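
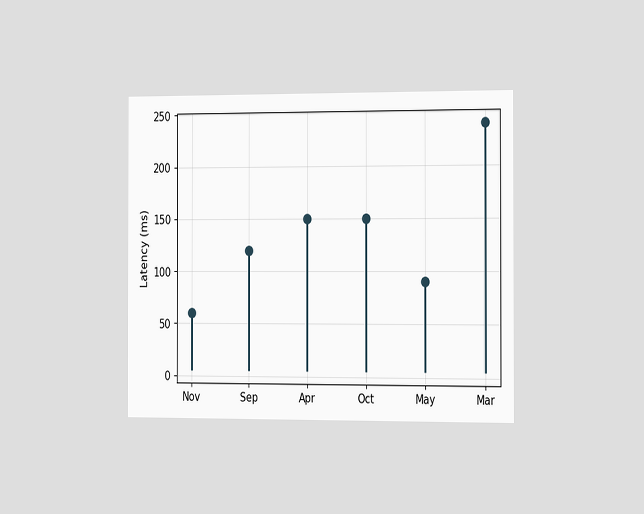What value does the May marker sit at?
The chart is viewed slightly from the right. The May marker sits at 90ms.

90ms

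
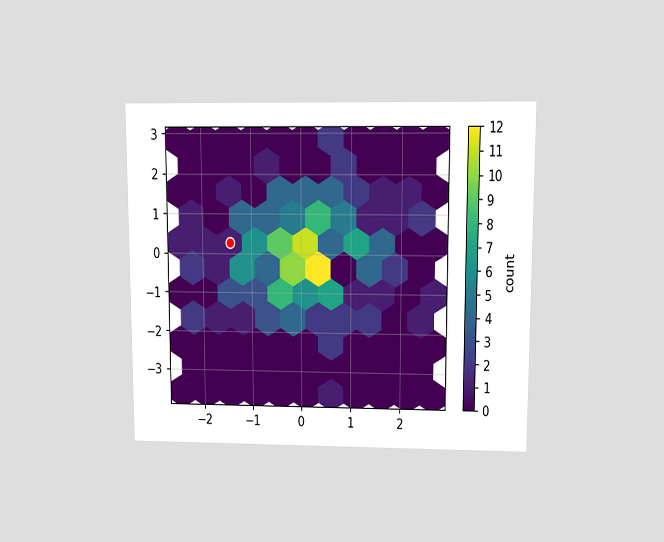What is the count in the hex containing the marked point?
1

The chart is viewed at a slight angle. The marked hex reads 1 on the colorbar.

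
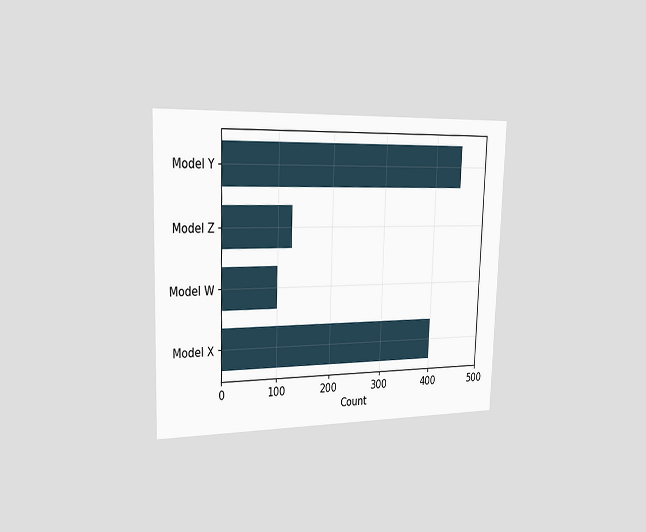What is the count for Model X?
The chart is viewed slightly from the left. Reading along the chart's x-axis, the Model X bar reaches 400.

400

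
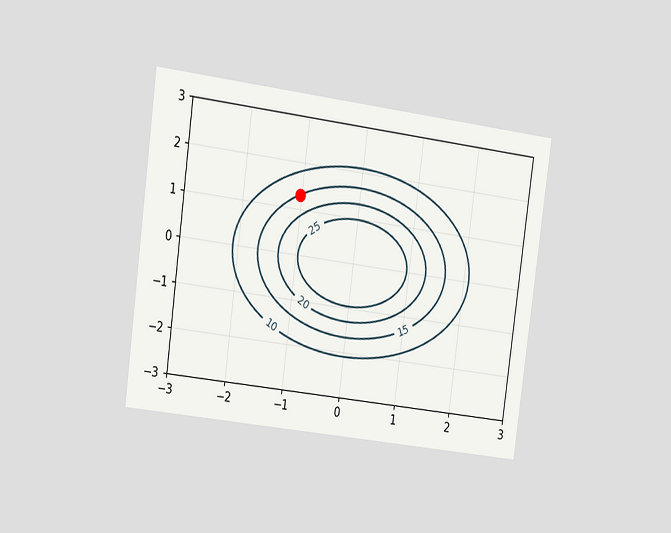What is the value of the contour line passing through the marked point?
The chart is tilted about 8° clockwise and viewed slightly from the left. The marked point sits on the contour labelled 15.

15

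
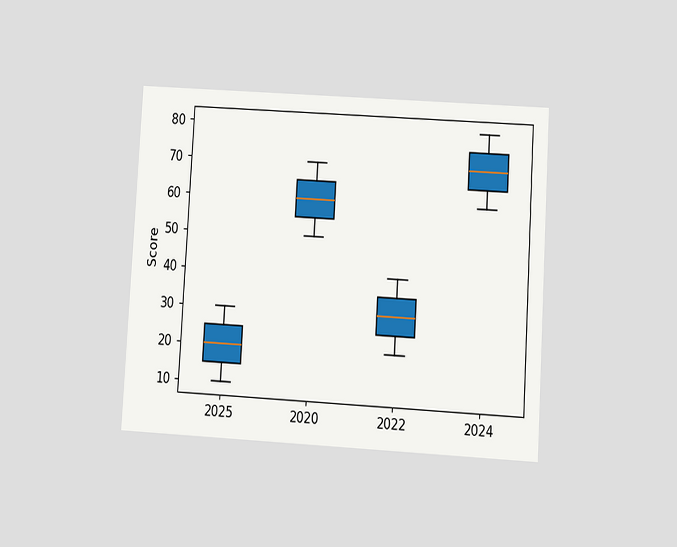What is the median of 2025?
20

The chart is tilted about 3° clockwise and viewed at a slight angle. The median line in the 2025 box sits at 20.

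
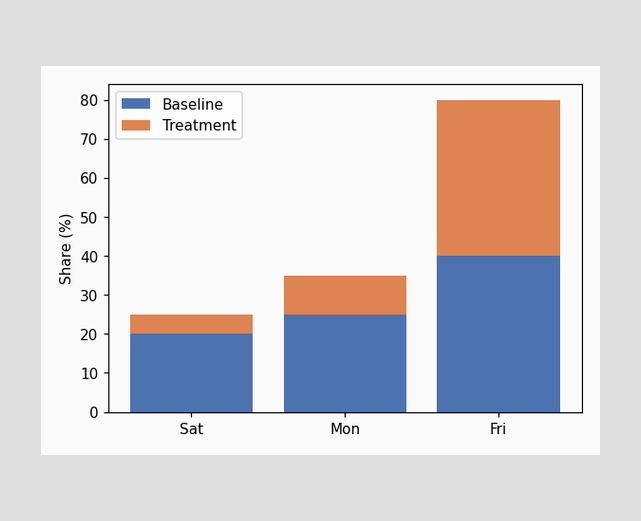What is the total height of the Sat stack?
25%

The Sat stack's top reaches 25% on the y-axis.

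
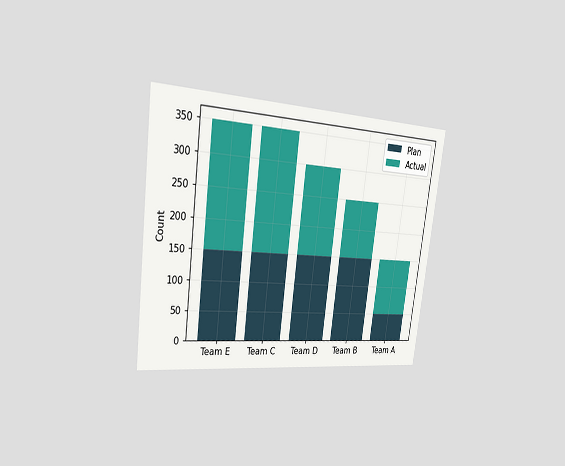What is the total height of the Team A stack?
The chart is tilted about 7° clockwise and viewed slightly from the left. The Team A stack's top reaches 150 on the y-axis.

150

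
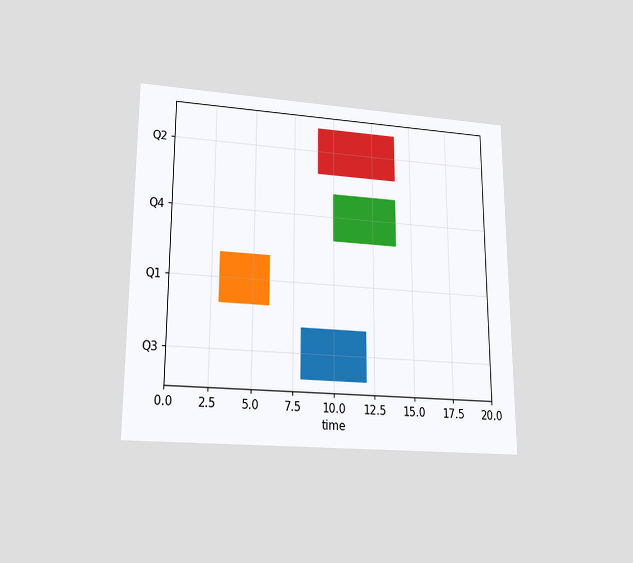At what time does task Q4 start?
10

The chart is viewed slightly from below. The Q4 bar begins at t=10.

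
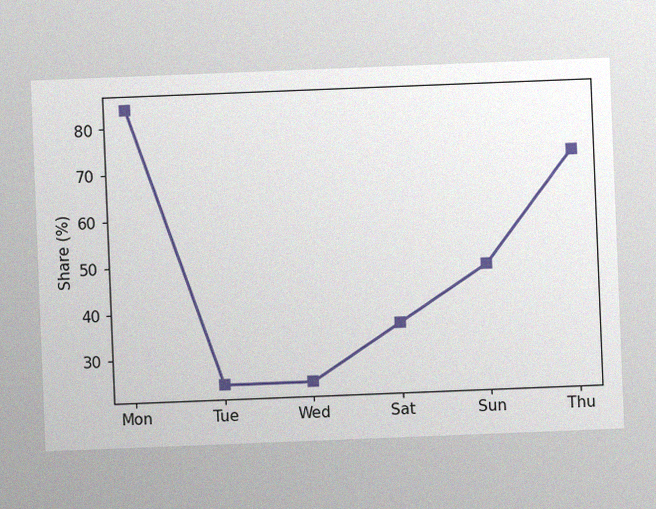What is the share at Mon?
84%

The chart is tilted about 2° counter-clockwise, with some photo noise. At Mon, the line is at 84%.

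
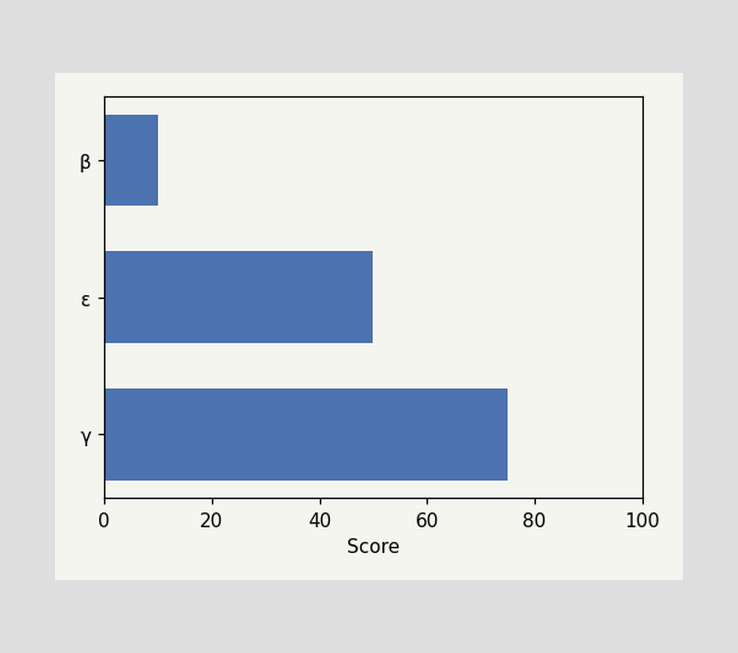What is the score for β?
Reading along the chart's x-axis, the β bar reaches 10.

10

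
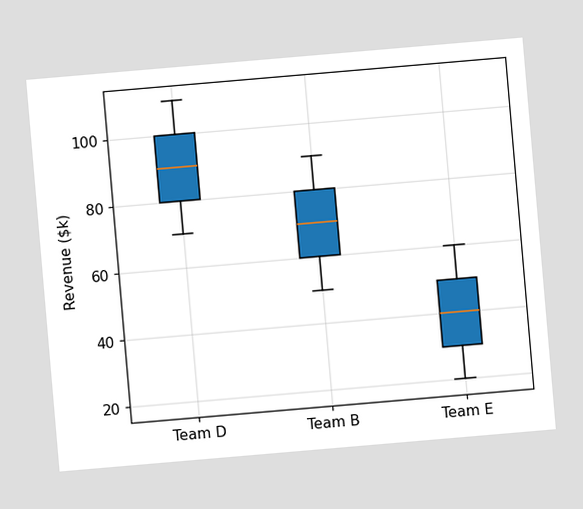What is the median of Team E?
$40k

The chart is tilted about 5° counter-clockwise. The median line in the Team E box sits at $40k.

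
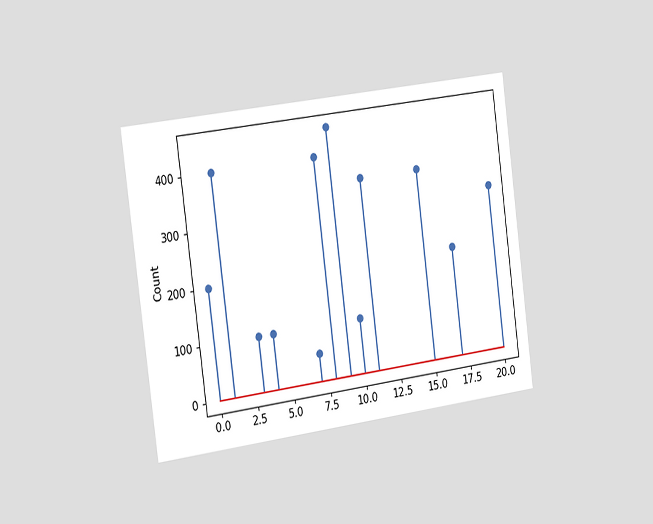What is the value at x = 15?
The chart is tilted about 8° counter-clockwise and viewed slightly from the left. The stem at x=15 reaches 350.

350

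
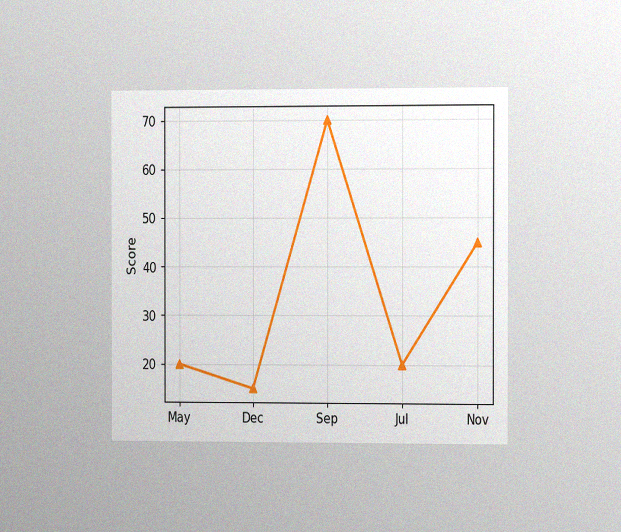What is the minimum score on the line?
15

The chart is viewed at a slight angle, with some photo noise. The lowest point is at Dec, and reading across to the y-axis gives 15.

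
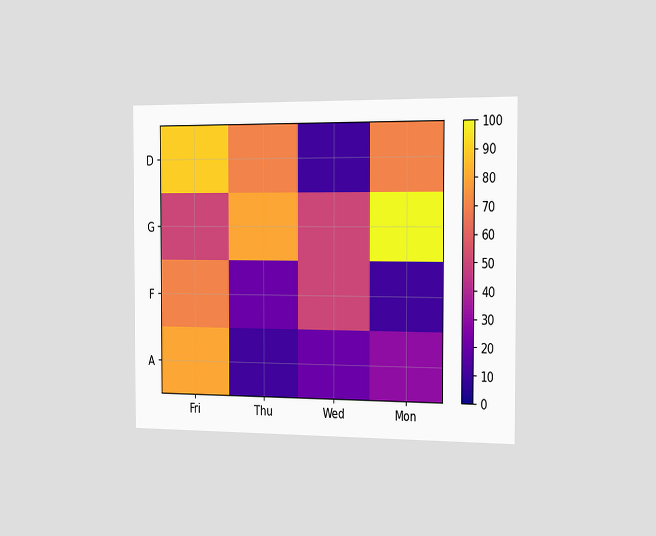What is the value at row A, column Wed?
The chart is viewed slightly from the right. Matching cell (A, Wed) against the colorbar gives 20.

20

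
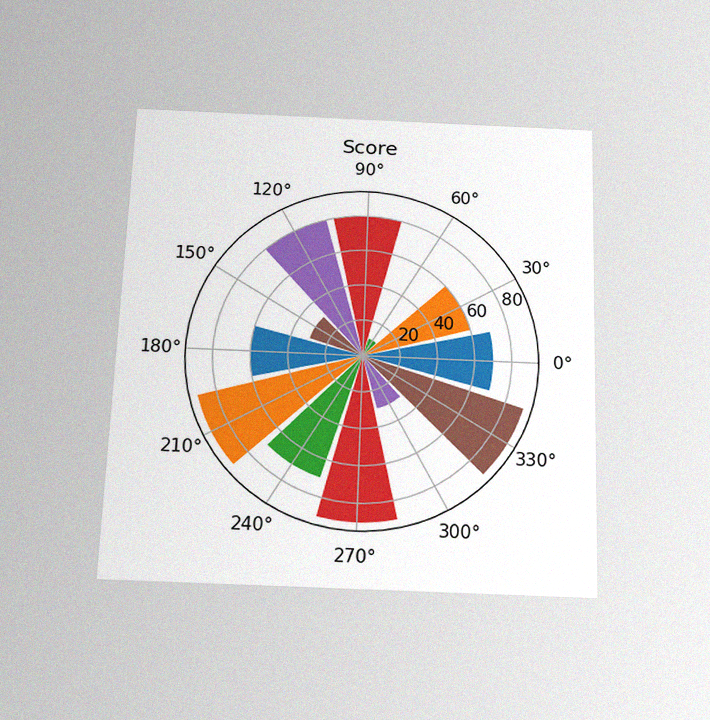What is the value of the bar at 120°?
80

The chart is tilted about 2° clockwise and viewed slightly from below, with some photo noise. The bar at 120° reaches 80 on the radial axis.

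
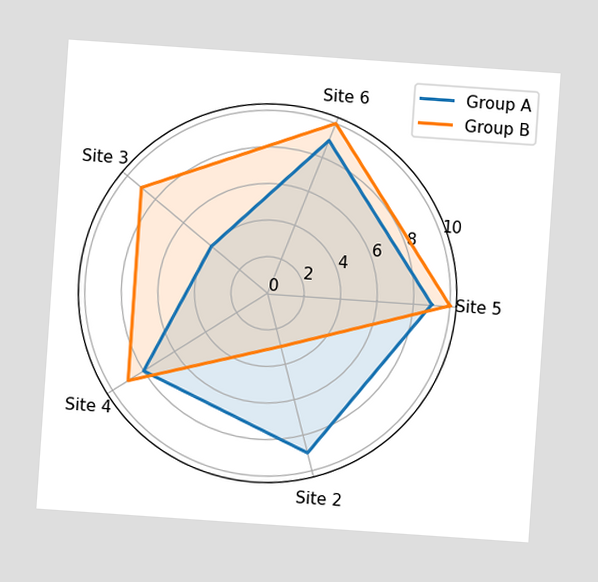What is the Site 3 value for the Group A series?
4

The chart is tilted about 4° clockwise. On the Site 3 axis, Group A reaches 4.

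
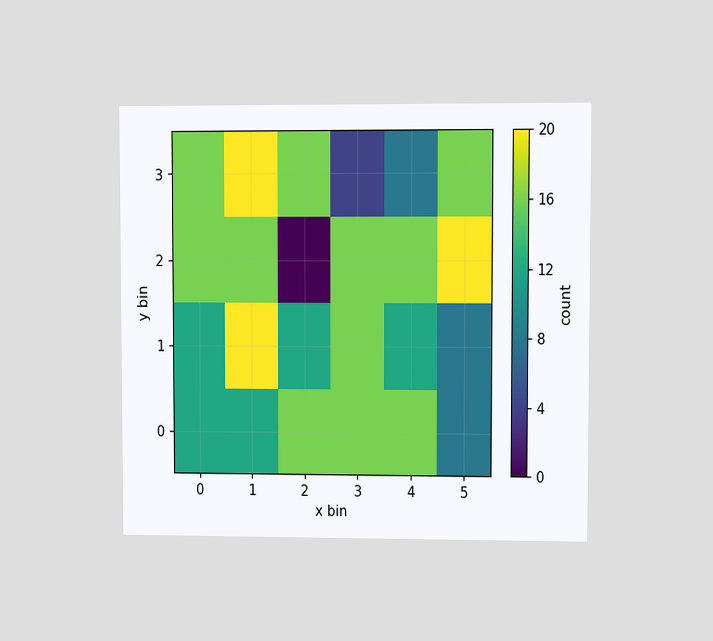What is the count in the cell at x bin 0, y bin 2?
16

The chart is viewed at a slight angle. Matching the cell (0, 2) against the colorbar gives 16.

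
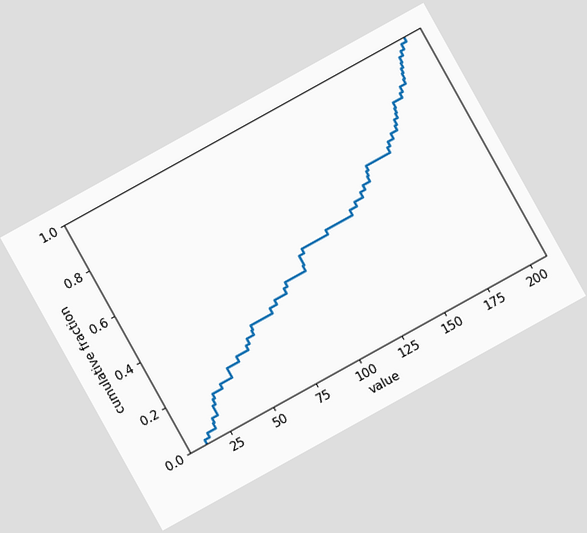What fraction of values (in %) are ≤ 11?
The chart is tilted about 29° counter-clockwise. At x=11 the ECDF step is at 2%.

2%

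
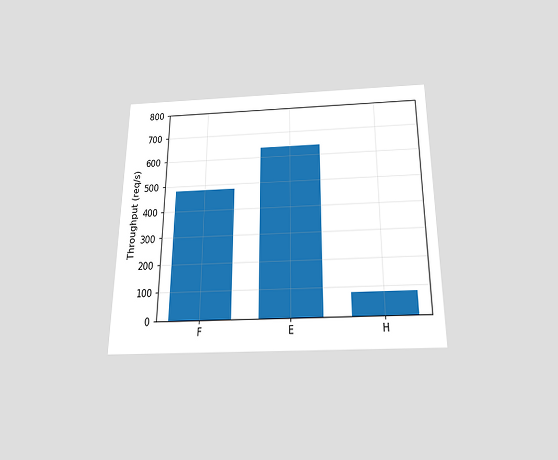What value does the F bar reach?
480req/s

The chart is viewed slightly from below. Reading along the chart's y-axis, the F bar reaches 480req/s.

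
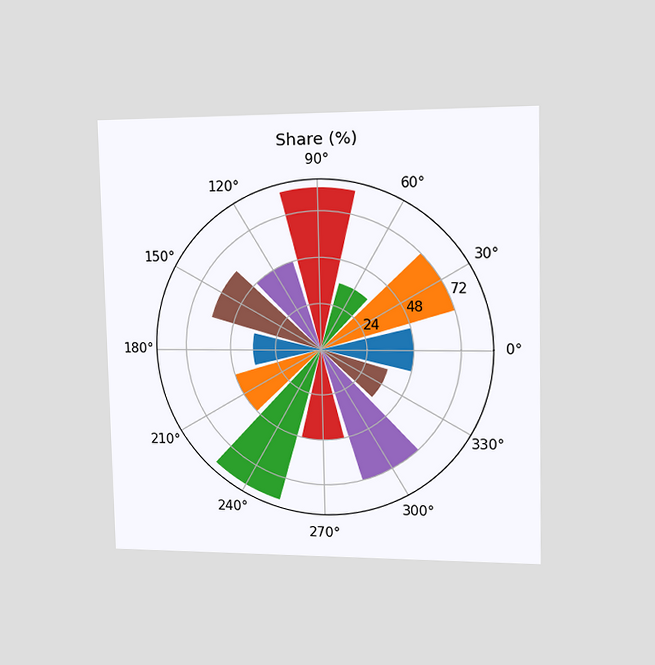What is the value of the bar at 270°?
The chart is viewed slightly from the right. The bar at 270° reaches 48% on the radial axis.

48%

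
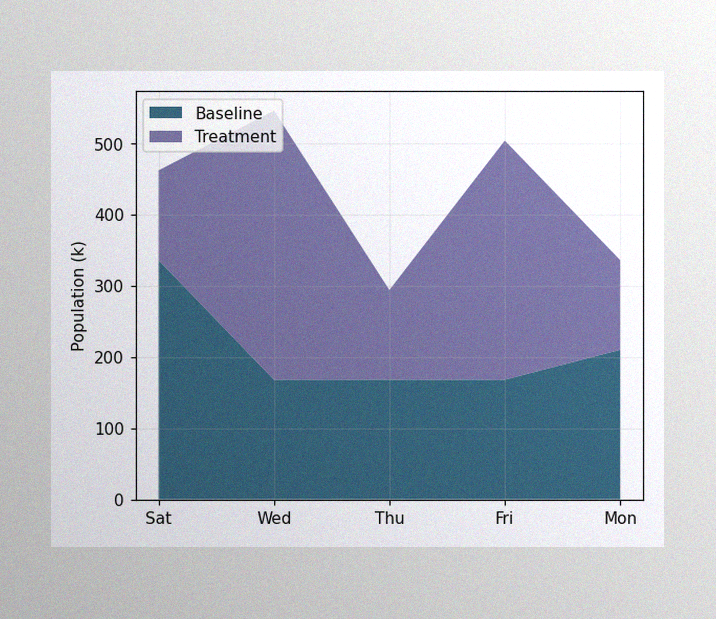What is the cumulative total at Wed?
The image has some photo noise and uneven lighting. The stacked total at Wed reaches 546k.

546k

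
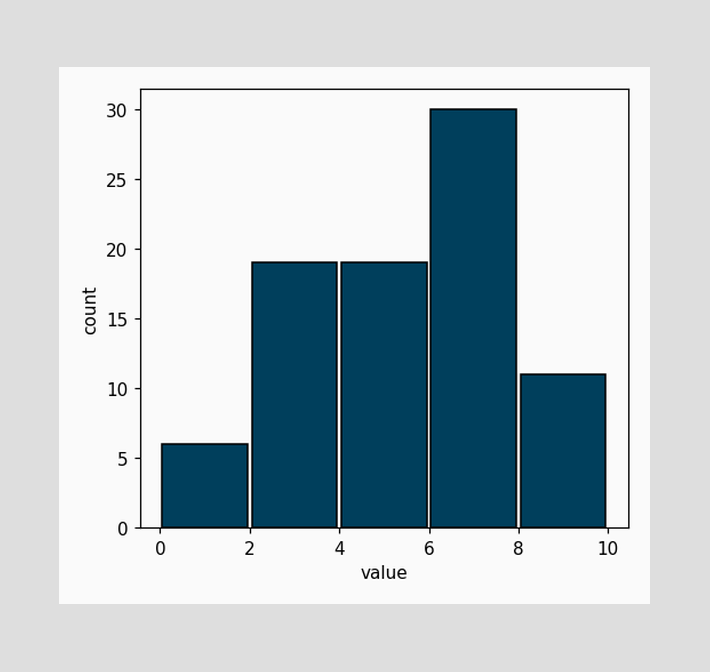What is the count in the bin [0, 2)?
6

The [0, 2) bin has height 6.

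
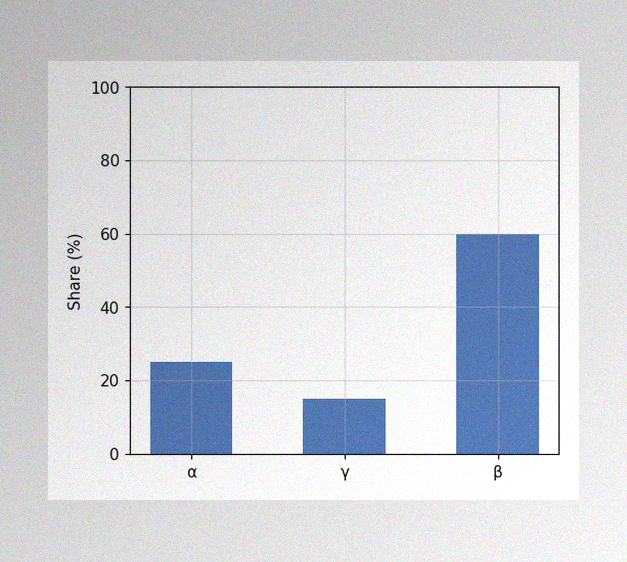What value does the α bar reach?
25%

The image has some photo noise and uneven lighting. Reading along the chart's y-axis, the α bar reaches 25%.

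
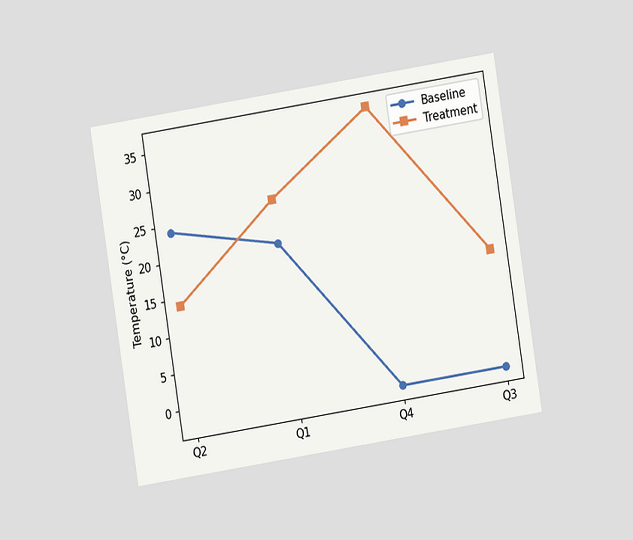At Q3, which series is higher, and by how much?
Treatment, by 16°C

The chart is tilted about 9° counter-clockwise and viewed at a slight angle. At Q3, Treatment sits above the other line by 16°C.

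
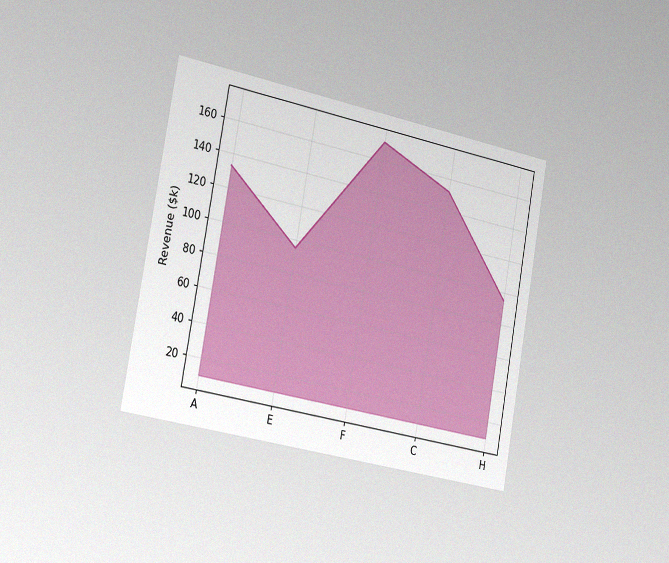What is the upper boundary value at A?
The chart is tilted about 10° clockwise and viewed slightly from the left, with some photo noise. At A the upper boundary is at $133k.

$133k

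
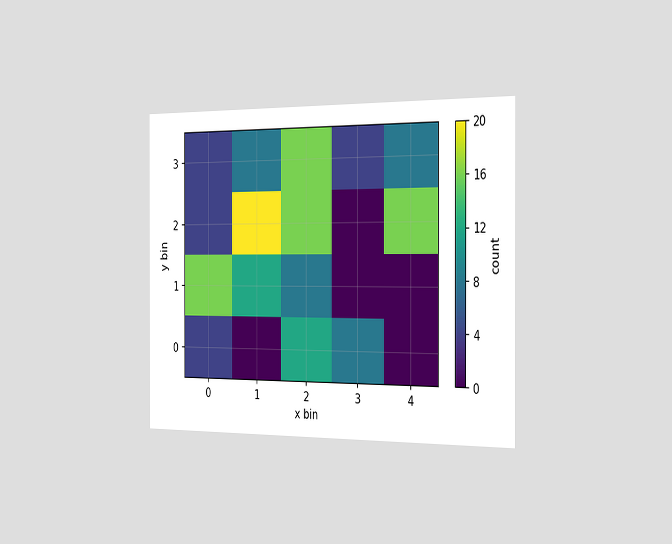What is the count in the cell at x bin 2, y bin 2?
16

The chart is viewed slightly from the right. Matching the cell (2, 2) against the colorbar gives 16.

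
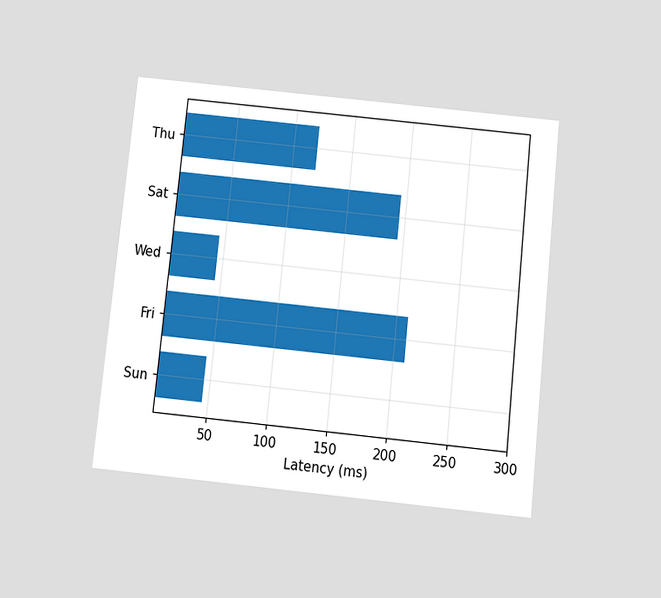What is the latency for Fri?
210ms

The chart is tilted about 6° clockwise and viewed slightly from below. Reading along the chart's x-axis, the Fri bar reaches 210ms.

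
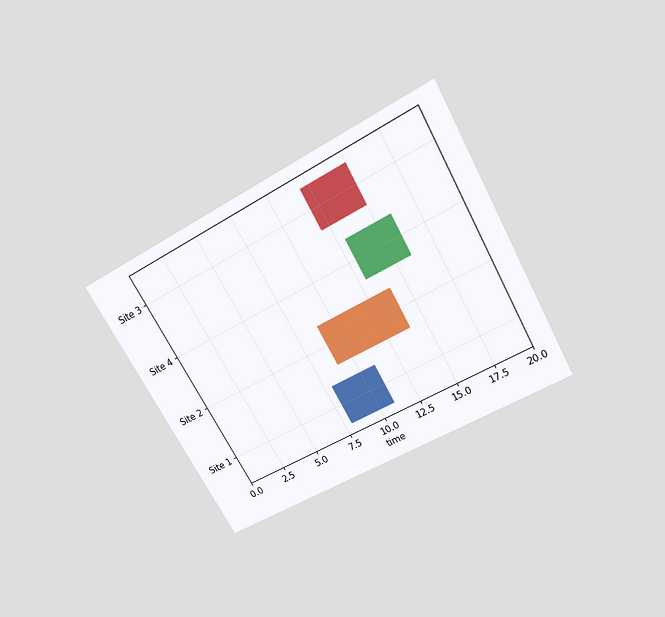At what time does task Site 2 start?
The chart is tilted about 29° counter-clockwise and viewed slightly from above. The Site 2 bar begins at t=9.

9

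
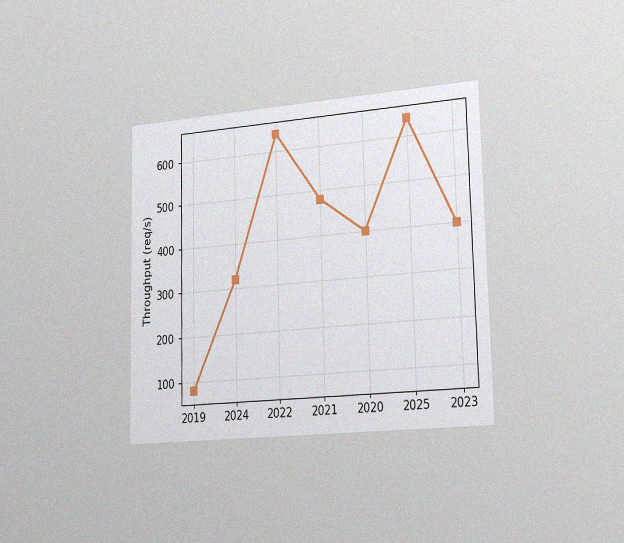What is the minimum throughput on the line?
80req/s

The chart is viewed slightly from the right, with some photo noise. The lowest point is at 2019, and reading across to the y-axis gives 80req/s.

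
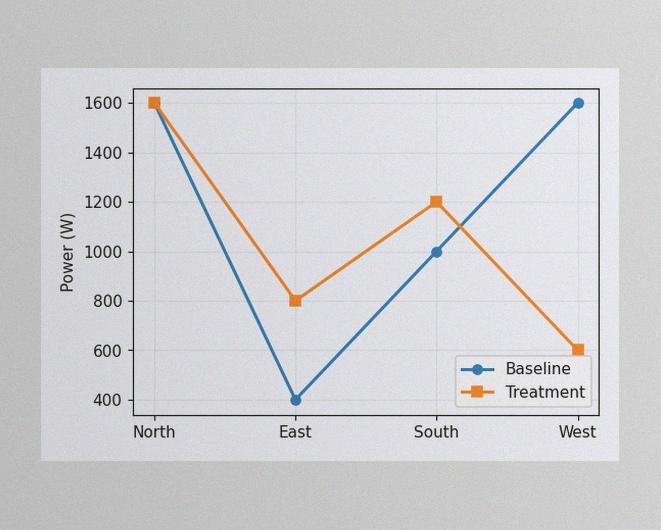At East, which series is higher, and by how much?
Treatment, by 400W

The image has some photo noise and uneven lighting. At East, Treatment sits above the other line by 400W.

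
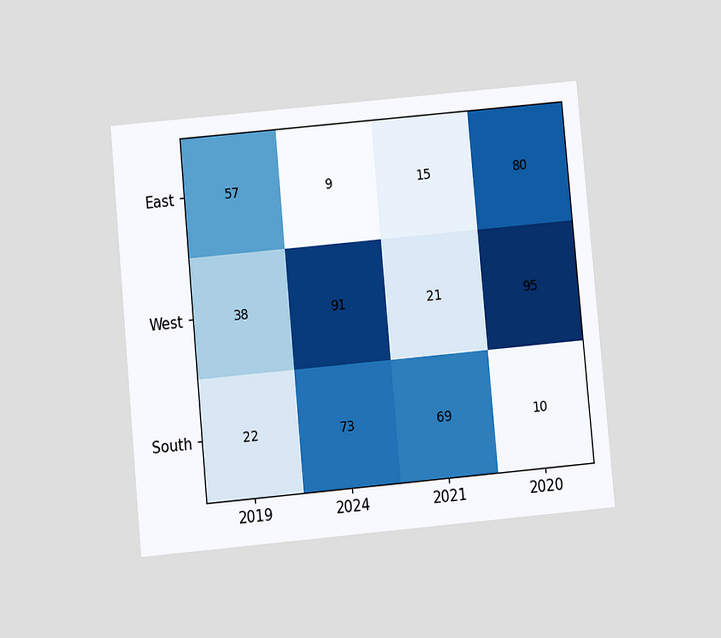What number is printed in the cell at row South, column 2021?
69

The chart is tilted about 5° counter-clockwise and viewed slightly from below. The (South, 2021) cell reads 69.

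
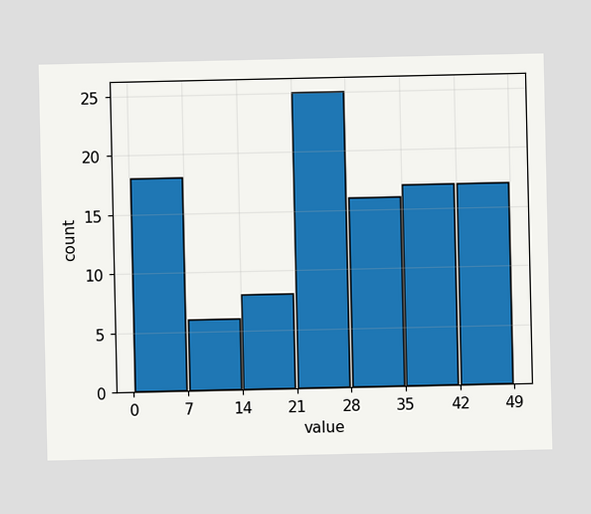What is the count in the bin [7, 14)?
6

The [7, 14) bin has height 6.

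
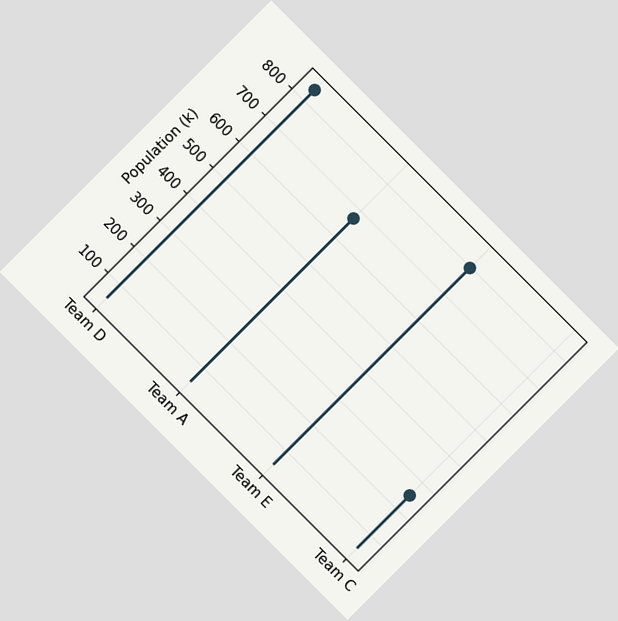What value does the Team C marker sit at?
The chart is tilted about 45° clockwise. The Team C marker sits at 252k.

252k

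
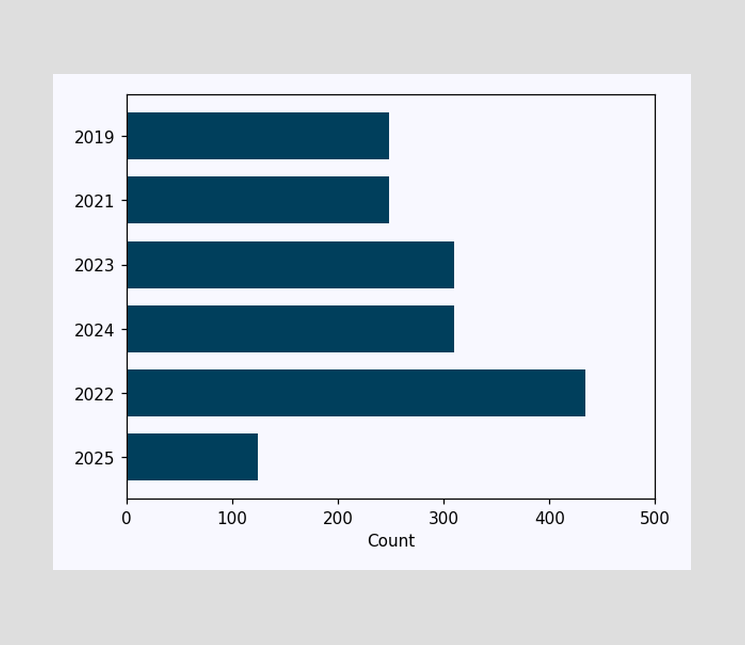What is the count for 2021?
248

Reading along the chart's x-axis, the 2021 bar reaches 248.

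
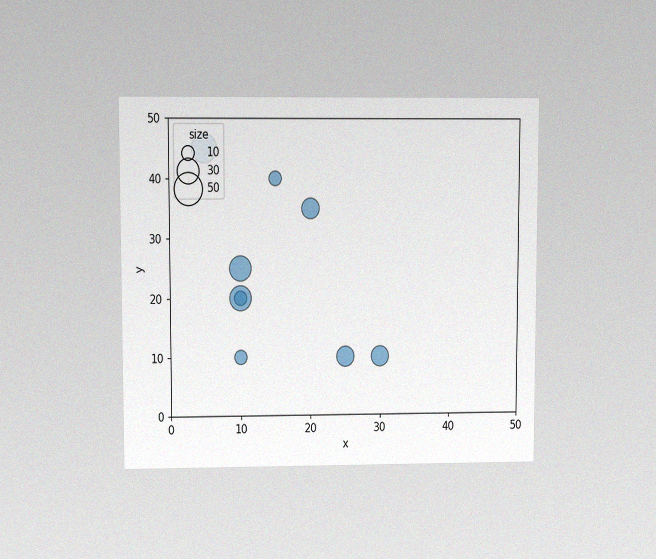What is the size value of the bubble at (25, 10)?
The chart is viewed at a slight angle, with some photo noise. Matching the bubble at (25, 10) against the size legend gives 20.

20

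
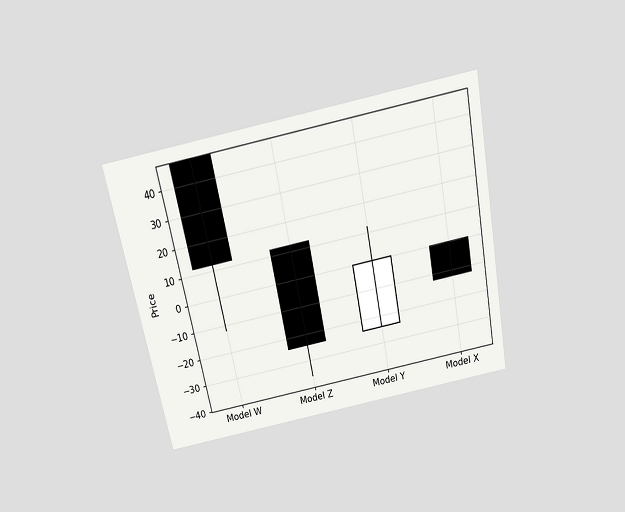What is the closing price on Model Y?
The chart is tilted about 11° counter-clockwise and viewed slightly from above. The Model Y candle closes at 0.

0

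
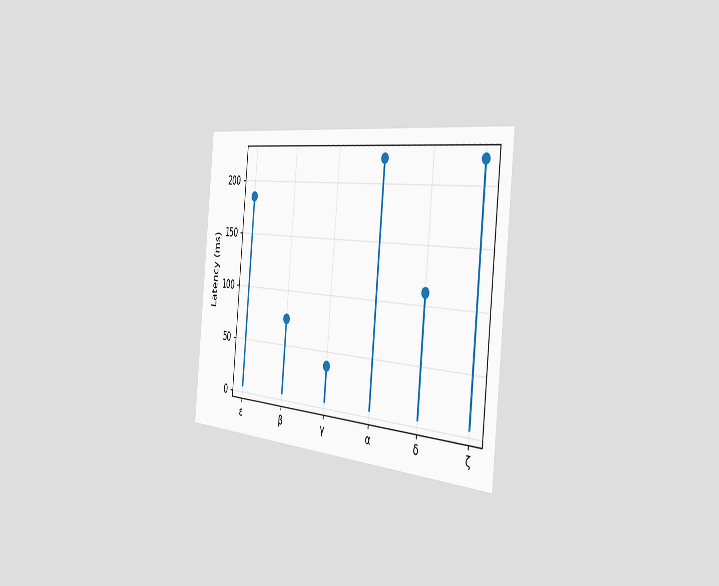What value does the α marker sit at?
The chart is tilted about 6° clockwise and viewed slightly from the right. The α marker sits at 222ms.

222ms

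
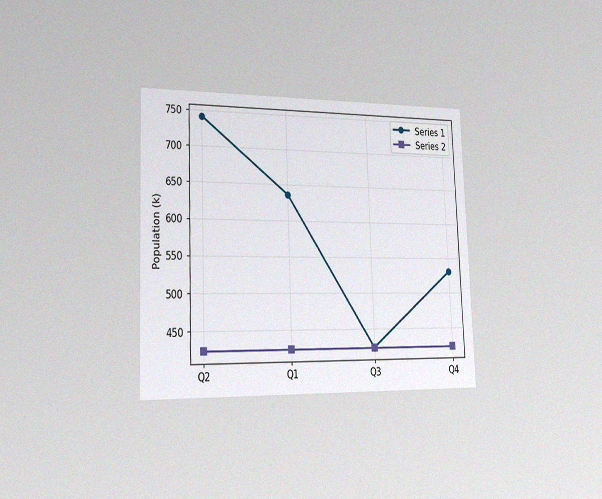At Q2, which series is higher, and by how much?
The chart is tilted about 2° counter-clockwise and viewed slightly from the left, with some photo noise. At Q2, Series 1 sits above the other line by 318k.

Series 1, by 318k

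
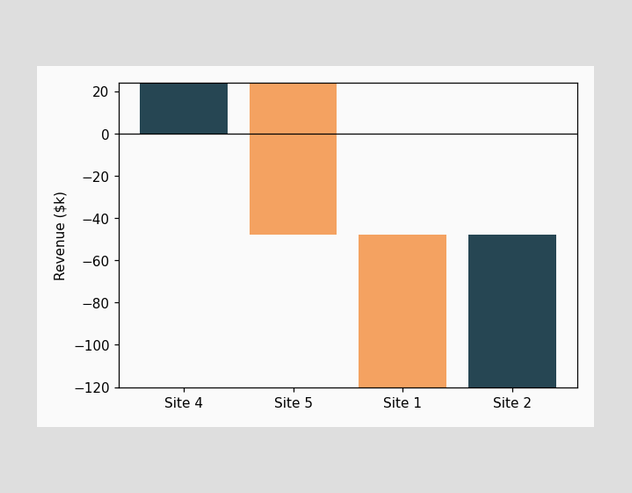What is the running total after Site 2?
After Site 2 the running total reaches $-48k.

$-48k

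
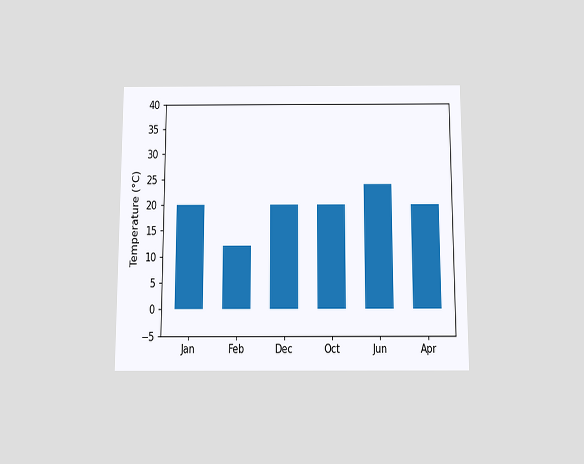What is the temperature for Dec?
20°C

The chart is viewed slightly from below. Reading along the chart's y-axis, the Dec bar reaches 20°C.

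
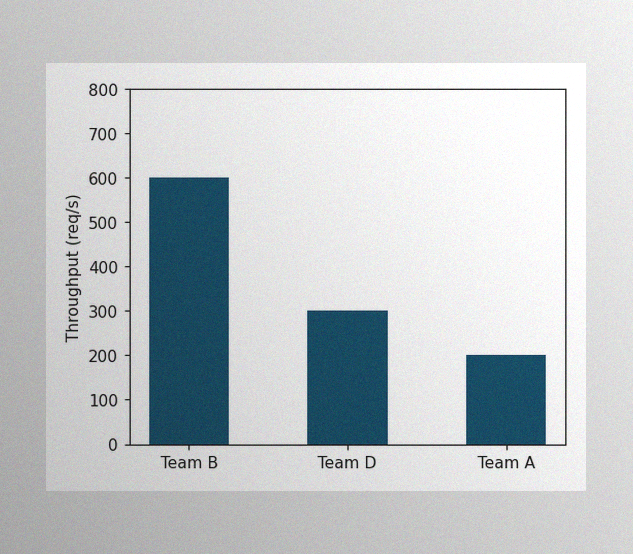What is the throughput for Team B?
The image has some photo noise and uneven lighting. Reading along the chart's y-axis, the Team B bar reaches 600req/s.

600req/s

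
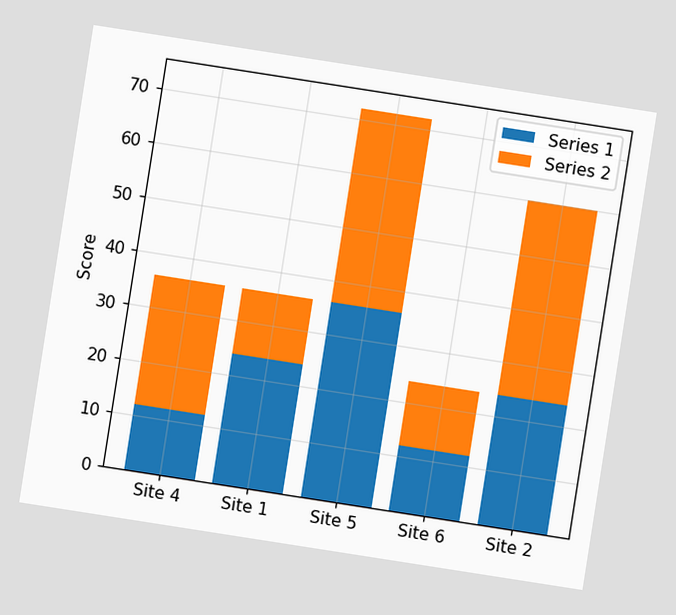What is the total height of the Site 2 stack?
60

The chart is tilted about 9° clockwise. The Site 2 stack's top reaches 60 on the y-axis.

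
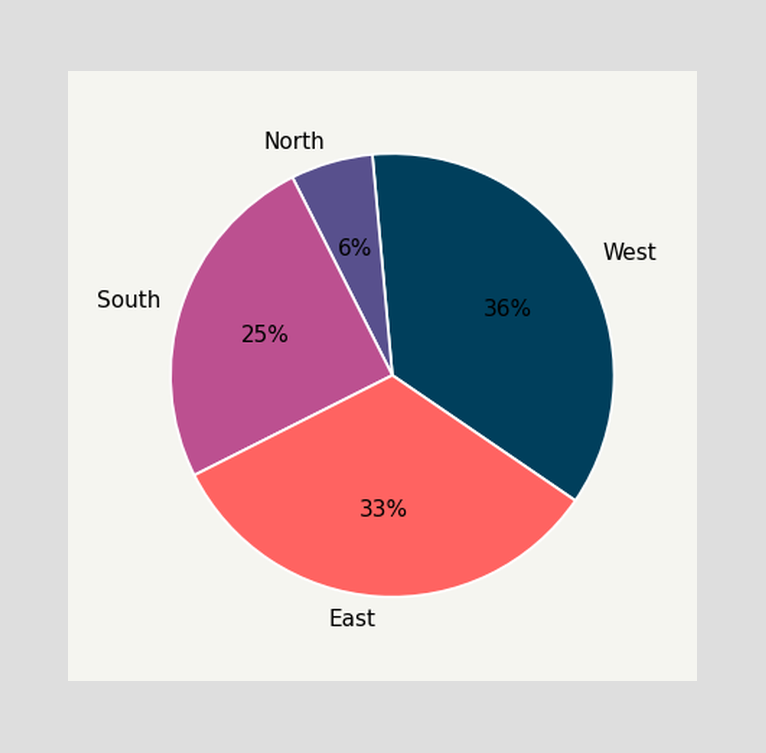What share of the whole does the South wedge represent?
25%

The South slice takes up 25% of the pie.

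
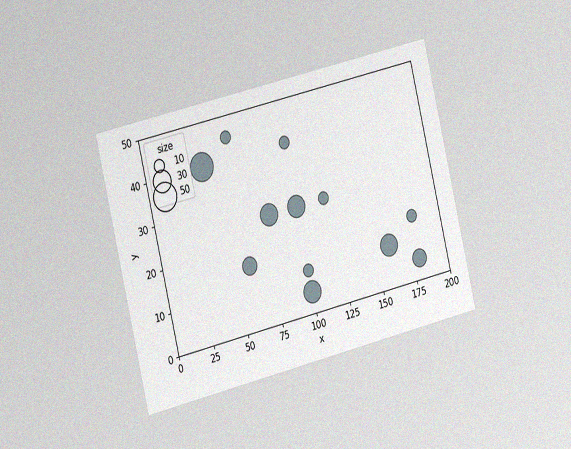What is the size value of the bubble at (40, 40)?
50

The chart is tilted about 14° counter-clockwise and viewed slightly from the left, with some photo noise. Matching the bubble at (40, 40) against the size legend gives 50.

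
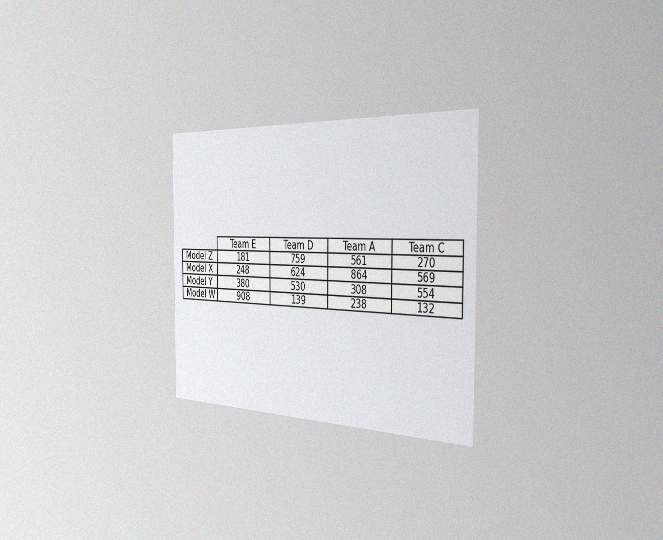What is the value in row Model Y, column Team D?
The chart is viewed slightly from the right, with some photo noise. The (Model Y, Team D) cell reads 530.

530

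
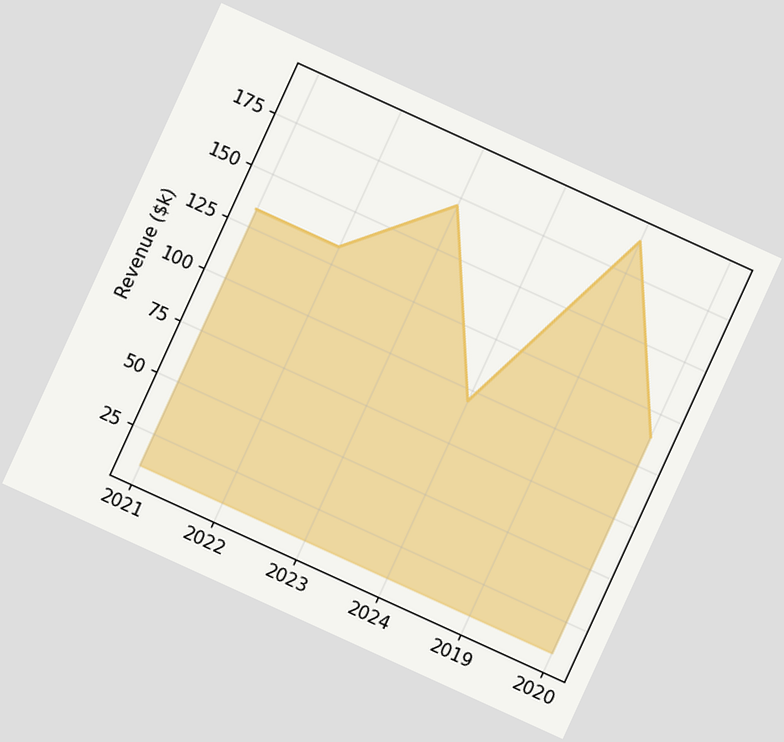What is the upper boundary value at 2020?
The chart is tilted about 25° clockwise. At 2020 the upper boundary is at $114k.

$114k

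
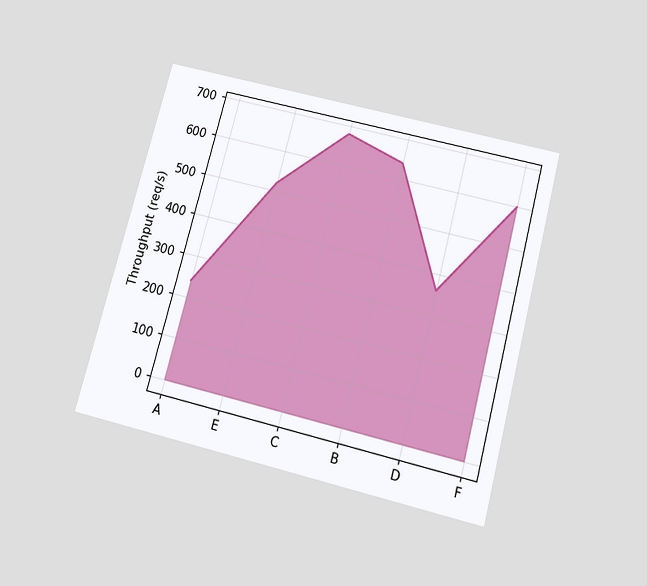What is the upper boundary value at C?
The chart is tilted about 15° clockwise and viewed slightly from below. At C the upper boundary is at 680req/s.

680req/s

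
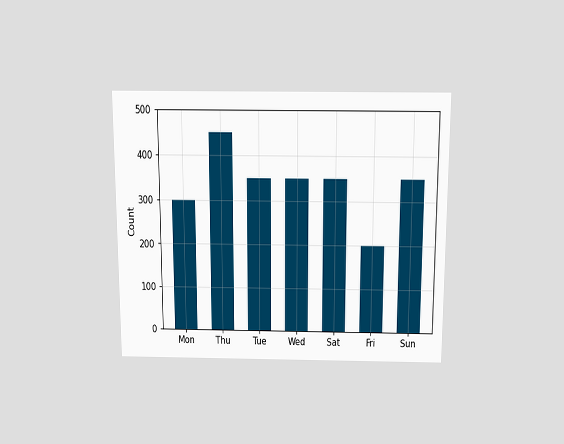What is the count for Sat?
The chart is viewed slightly from above. Reading along the chart's y-axis, the Sat bar reaches 350.

350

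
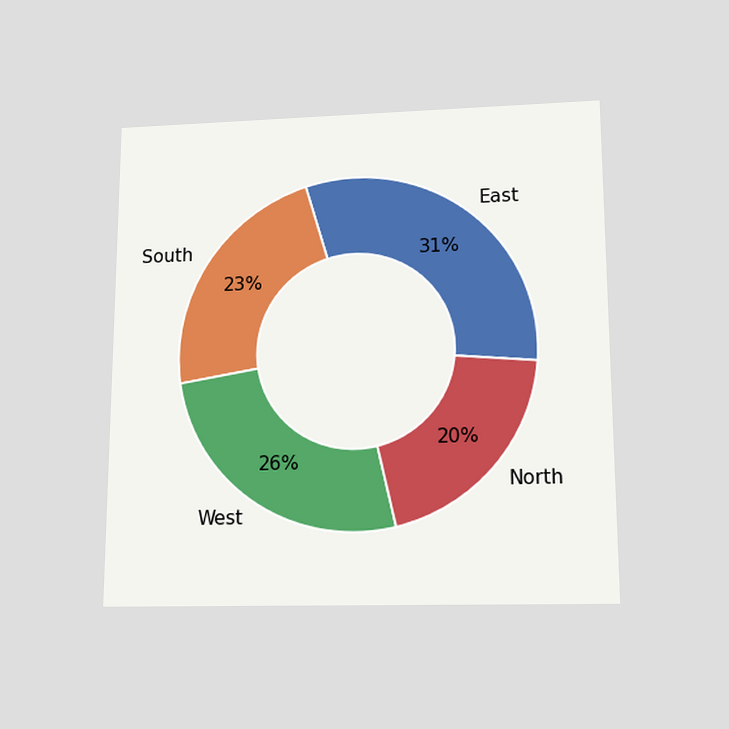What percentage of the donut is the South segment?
The chart is viewed slightly from below. The South segment takes up 23% of the ring.

23%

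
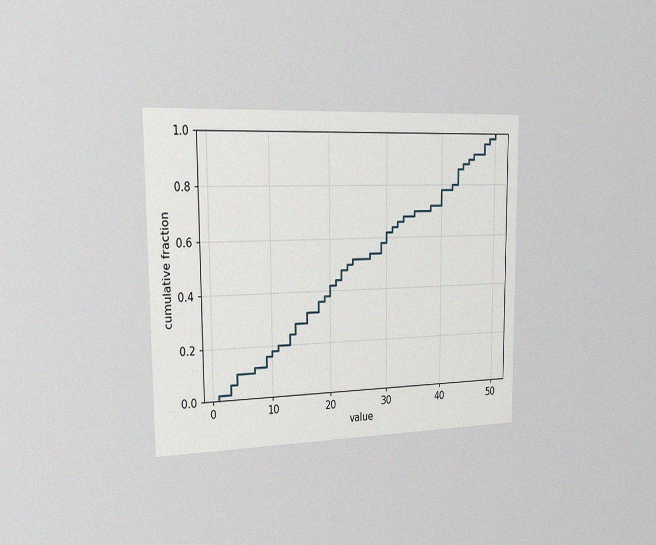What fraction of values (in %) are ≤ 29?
58%

The chart is viewed slightly from the left, with some photo noise. At x=29 the ECDF step is at 58%.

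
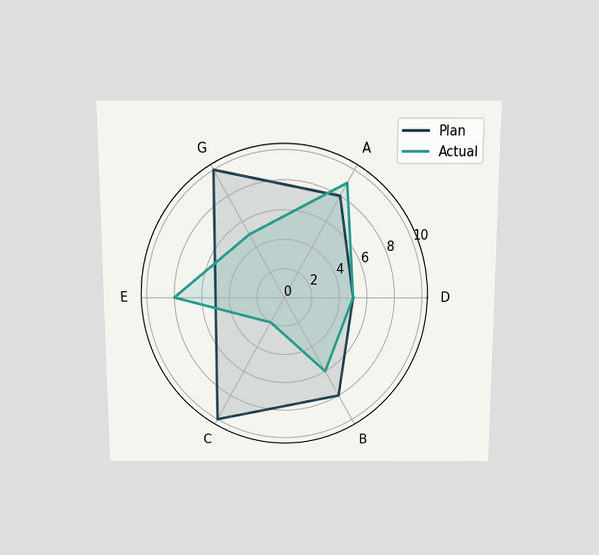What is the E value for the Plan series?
The chart is viewed slightly from above. On the E axis, Plan reaches 5.

5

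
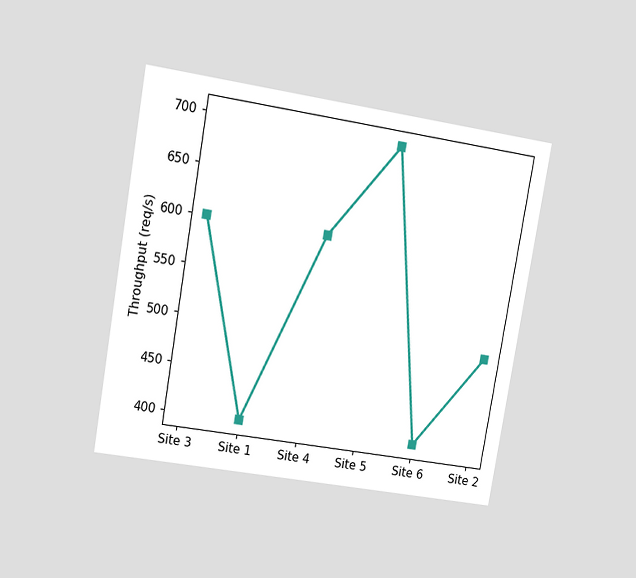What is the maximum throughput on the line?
700req/s

The chart is tilted about 10° clockwise and viewed at a slight angle. The highest point is at Site 5, and reading across to the y-axis gives 700req/s.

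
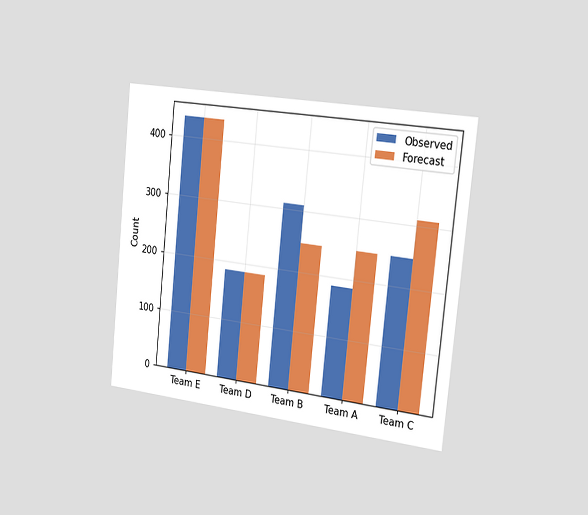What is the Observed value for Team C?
248

The chart is tilted about 6° clockwise and viewed slightly from the right. The Observed bar at Team C reaches 248 on the y-axis.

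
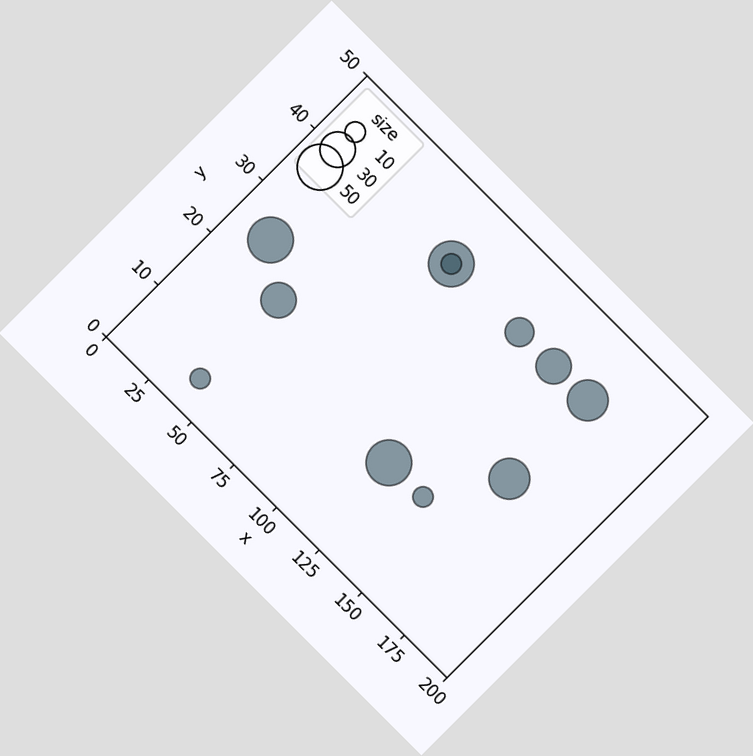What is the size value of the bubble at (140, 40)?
The chart is tilted about 45° clockwise. Matching the bubble at (140, 40) against the size legend gives 30.

30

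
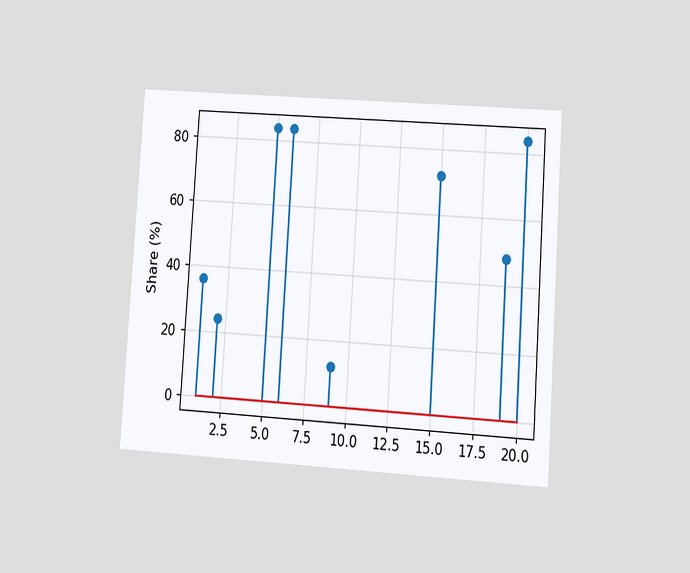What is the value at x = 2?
The chart is tilted about 4° clockwise and viewed at a slight angle. The stem at x=2 reaches 24%.

24%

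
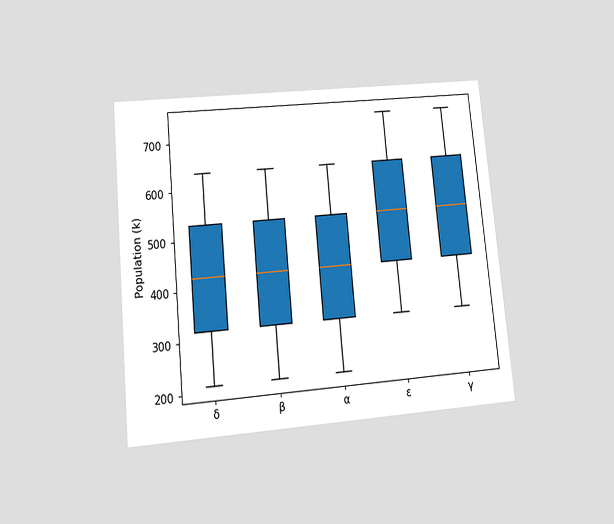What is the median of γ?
The chart is tilted about 5° counter-clockwise and viewed at a slight angle. The median line in the γ box sits at 530k.

530k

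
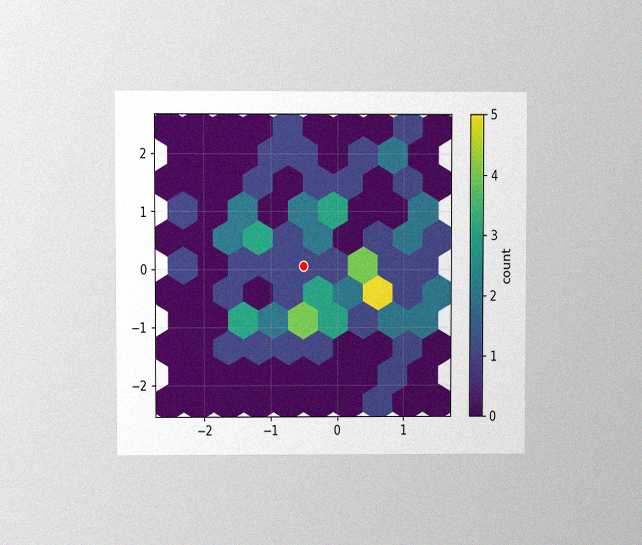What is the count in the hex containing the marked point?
1

The chart is viewed at a slight angle, with some photo noise. The marked hex reads 1 on the colorbar.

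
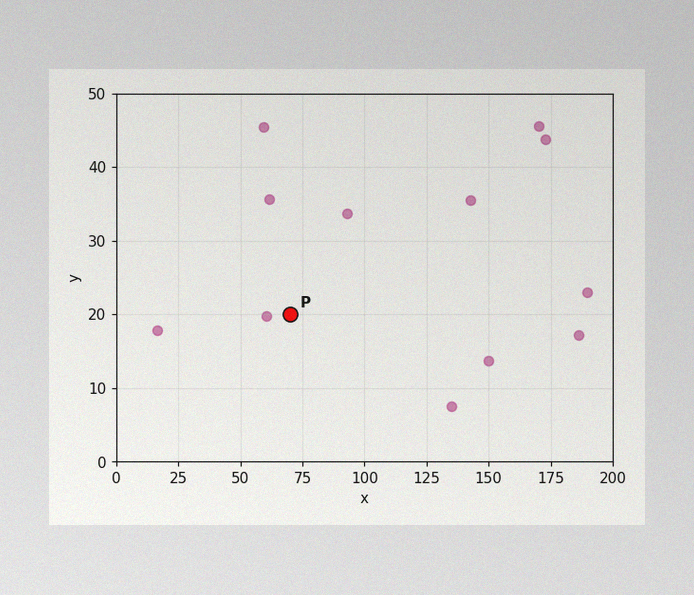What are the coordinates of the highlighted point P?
(70, 20)

The image has some photo noise and uneven lighting. Following the gridlines from P to each axis, P sits at (70, 20).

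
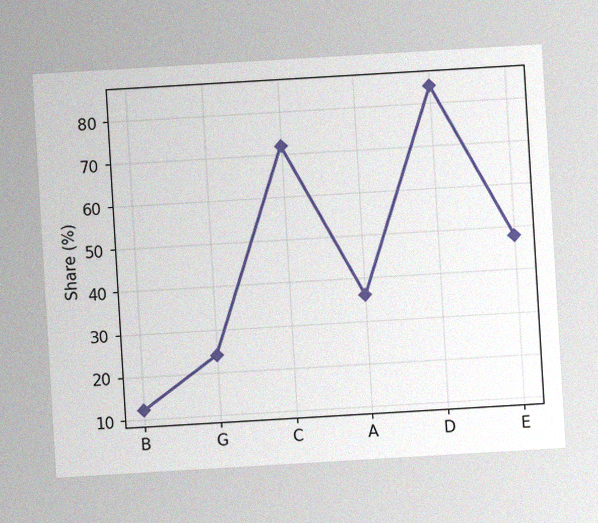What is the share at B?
12%

The chart is tilted about 3° counter-clockwise, with some photo noise. At B, the line is at 12%.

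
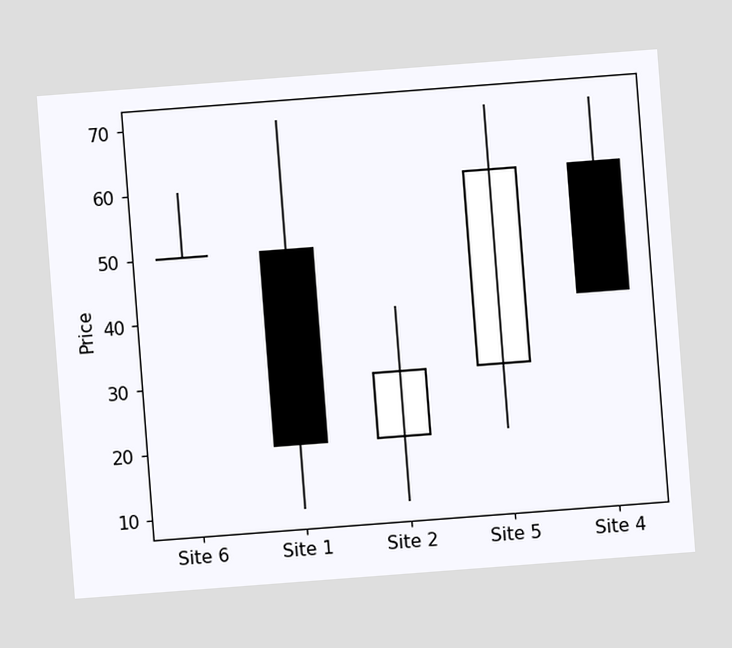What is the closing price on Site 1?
The chart is tilted about 4° counter-clockwise. The Site 1 candle closes at 20.

20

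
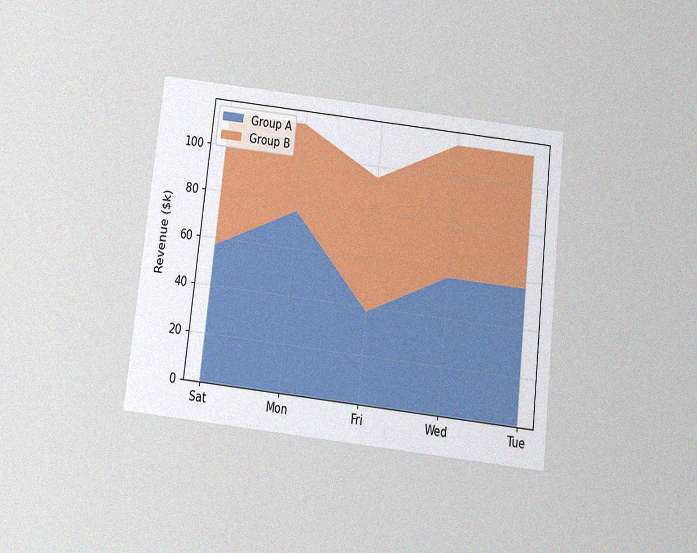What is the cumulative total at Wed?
The chart is tilted about 6° clockwise and viewed slightly from below, with some photo noise. The stacked total at Wed reaches $114k.

$114k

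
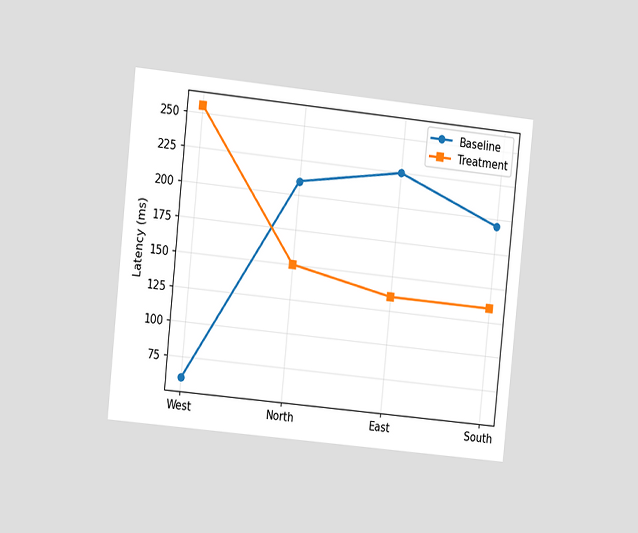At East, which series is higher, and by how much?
Baseline, by 90ms

The chart is tilted about 6° clockwise and viewed at a slight angle. At East, Baseline sits above the other line by 90ms.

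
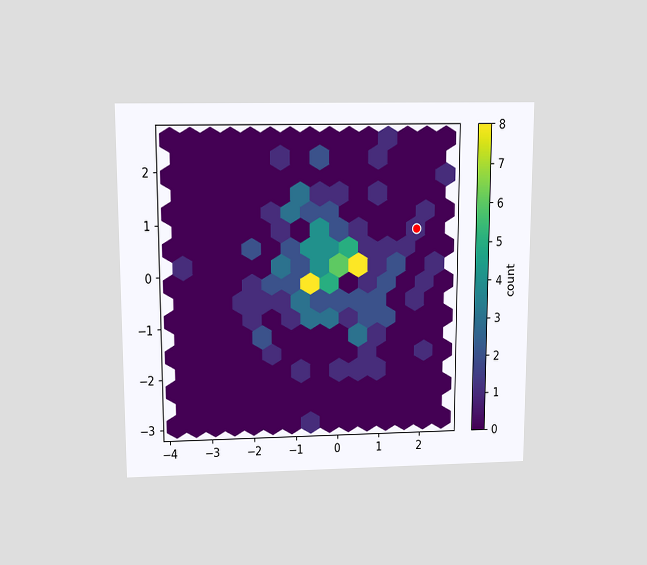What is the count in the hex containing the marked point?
The chart is viewed slightly from above. The marked hex reads 1 on the colorbar.

1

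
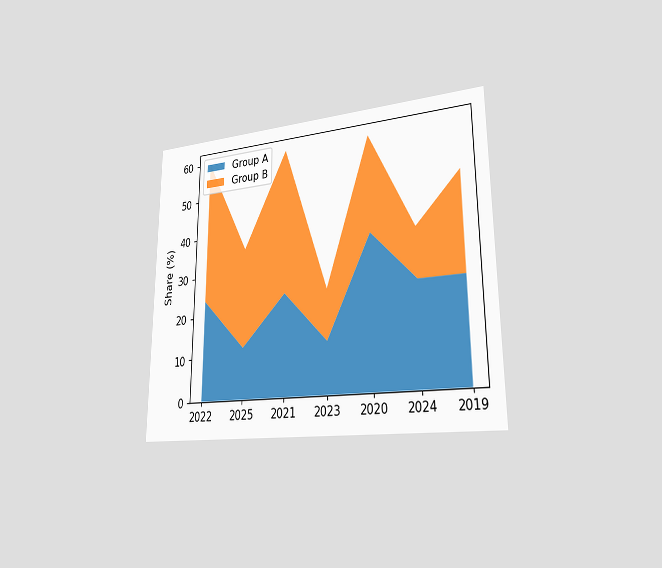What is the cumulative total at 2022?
60%

The chart is viewed slightly from the right. The stacked total at 2022 reaches 60%.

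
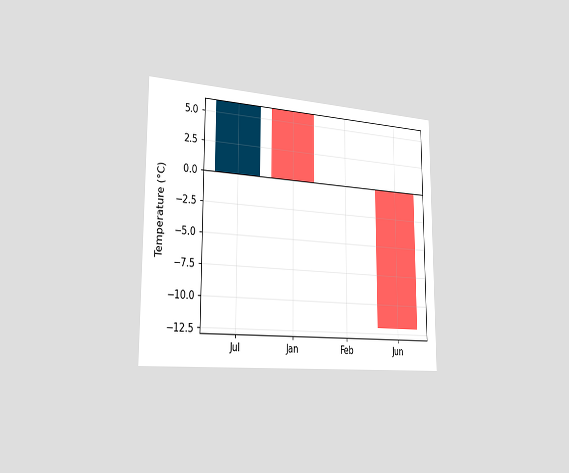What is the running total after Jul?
6°C

The chart is viewed slightly from the left. After Jul the running total reaches 6°C.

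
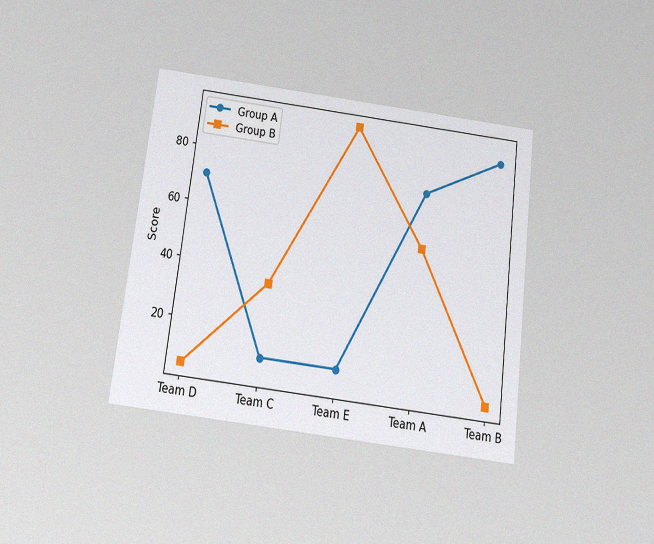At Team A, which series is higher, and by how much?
The chart is tilted about 7° clockwise and viewed slightly from below, with some photo noise. At Team A, Group A sits above the other line by 20.

Group A, by 20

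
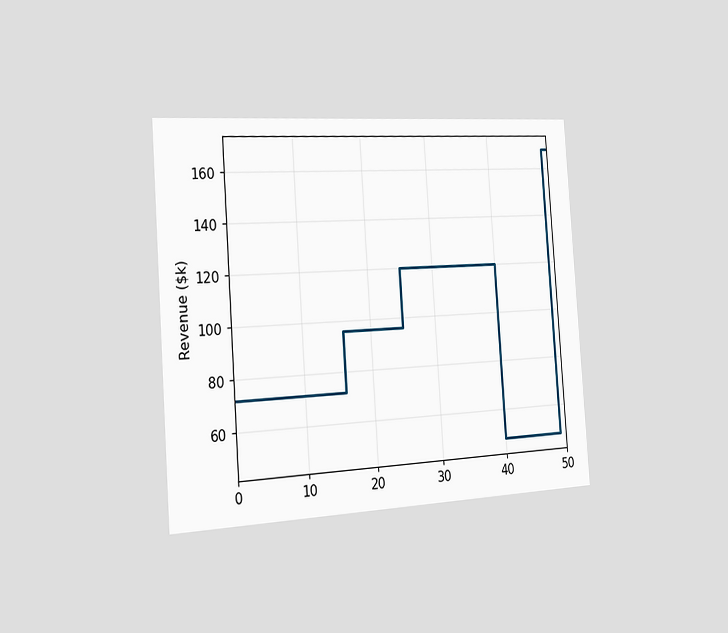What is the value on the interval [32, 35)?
The chart is tilted about 4° counter-clockwise and viewed slightly from the left. On [32, 35) the step sits at $120k.

$120k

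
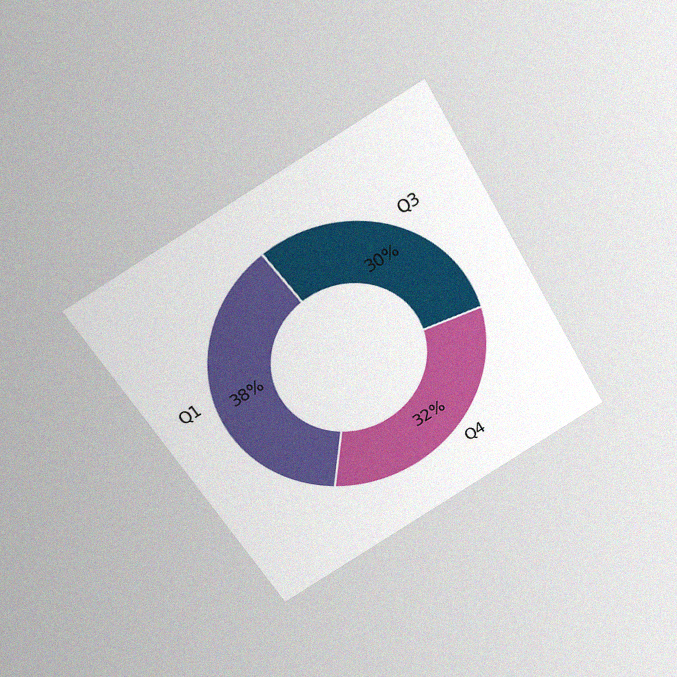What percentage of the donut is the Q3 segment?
The chart is tilted about 31° counter-clockwise and viewed slightly from above, with some photo noise. The Q3 segment takes up 30% of the ring.

30%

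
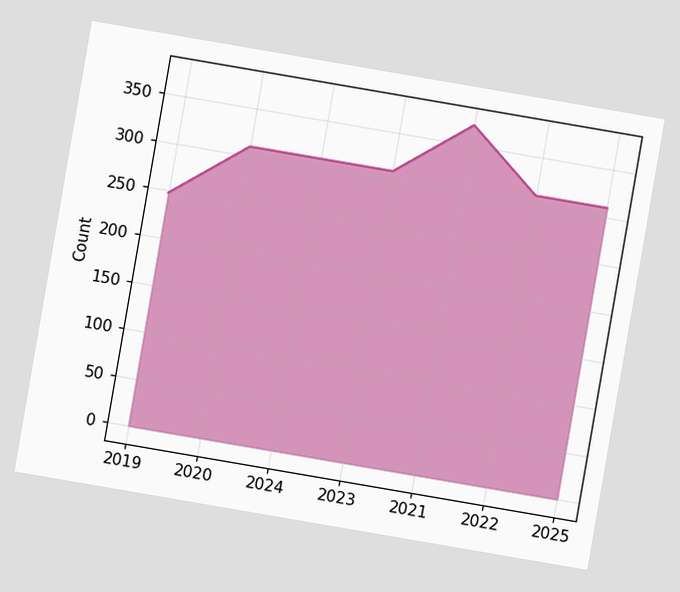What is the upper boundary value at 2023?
The chart is tilted about 10° clockwise. At 2023 the upper boundary is at 310.

310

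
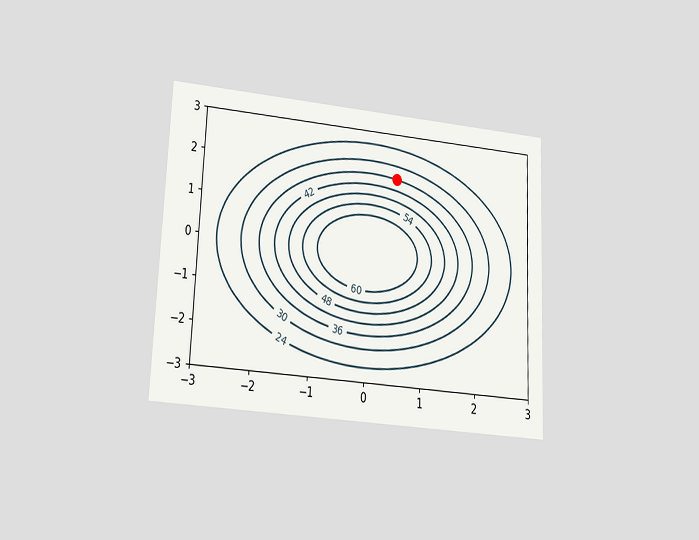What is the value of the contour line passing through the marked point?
36

The chart is tilted about 3° clockwise and viewed at a slight angle. The marked point sits on the contour labelled 36.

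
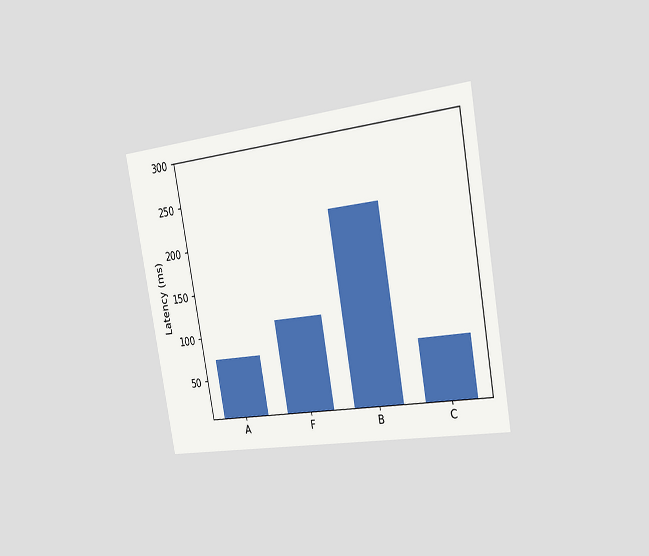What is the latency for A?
The chart is tilted about 10° counter-clockwise and viewed slightly from the right. Reading along the chart's y-axis, the A bar reaches 74ms.

74ms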